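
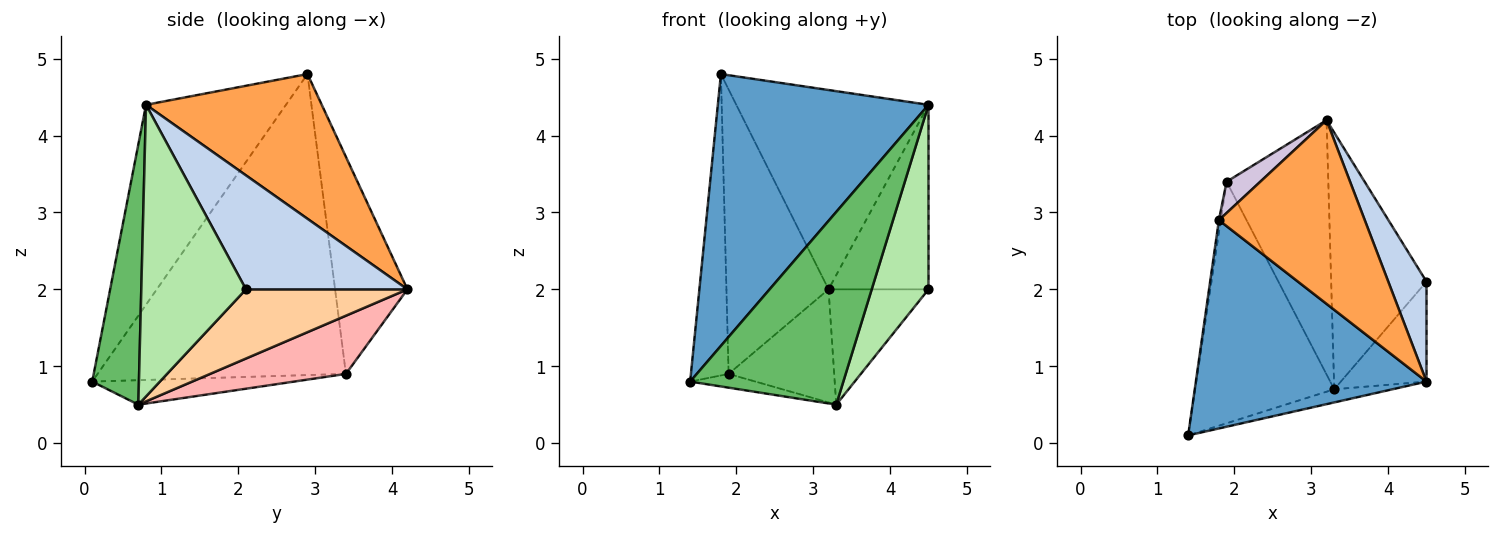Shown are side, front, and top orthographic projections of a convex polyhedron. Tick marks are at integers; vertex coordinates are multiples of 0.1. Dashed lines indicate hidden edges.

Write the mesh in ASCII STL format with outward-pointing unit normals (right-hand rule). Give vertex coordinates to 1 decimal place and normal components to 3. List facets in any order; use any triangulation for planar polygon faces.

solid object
 facet normal -0.466 -0.702 0.538
  outer loop
   vertex 4.5 0.8 4.4
   vertex 1.8 2.9 4.8
   vertex 1.4 0.1 0.8
  endloop
 endfacet
 facet normal 0.818 0.506 0.274
  outer loop
   vertex 4.5 0.8 4.4
   vertex 4.5 2.1 2.0
   vertex 3.2 4.2 2.0
  endloop
 endfacet
 facet normal 0.558 0.610 0.562
  outer loop
   vertex 4.5 0.8 4.4
   vertex 3.2 4.2 2.0
   vertex 1.8 2.9 4.8
  endloop
 endfacet
 facet normal 0.552 0.342 -0.761
  outer loop
   vertex 3.3 0.7 0.5
   vertex 3.2 4.2 2.0
   vertex 4.5 2.1 2.0
  endloop
 endfacet
 facet normal 0.291 -0.954 -0.065
  outer loop
   vertex 3.3 0.7 0.5
   vertex 4.5 0.8 4.4
   vertex 1.4 0.1 0.8
  endloop
 endfacet
 facet normal 0.851 -0.462 -0.250
  outer loop
   vertex 3.3 0.7 0.5
   vertex 4.5 2.1 2.0
   vertex 4.5 0.8 4.4
  endloop
 endfacet
 facet normal -0.173 0.056 -0.983
  outer loop
   vertex 1.9 3.4 0.9
   vertex 3.3 0.7 0.5
   vertex 1.4 0.1 0.8
  endloop
 endfacet
 facet normal 0.463 0.360 -0.810
  outer loop
   vertex 1.9 3.4 0.9
   vertex 3.2 4.2 2.0
   vertex 3.3 0.7 0.5
  endloop
 endfacet
 facet normal -0.989 0.150 -0.006
  outer loop
   vertex 1.9 3.4 0.9
   vertex 1.4 0.1 0.8
   vertex 1.8 2.9 4.8
  endloop
 endfacet
 facet normal -0.576 0.813 0.089
  outer loop
   vertex 1.9 3.4 0.9
   vertex 1.8 2.9 4.8
   vertex 3.2 4.2 2.0
  endloop
 endfacet
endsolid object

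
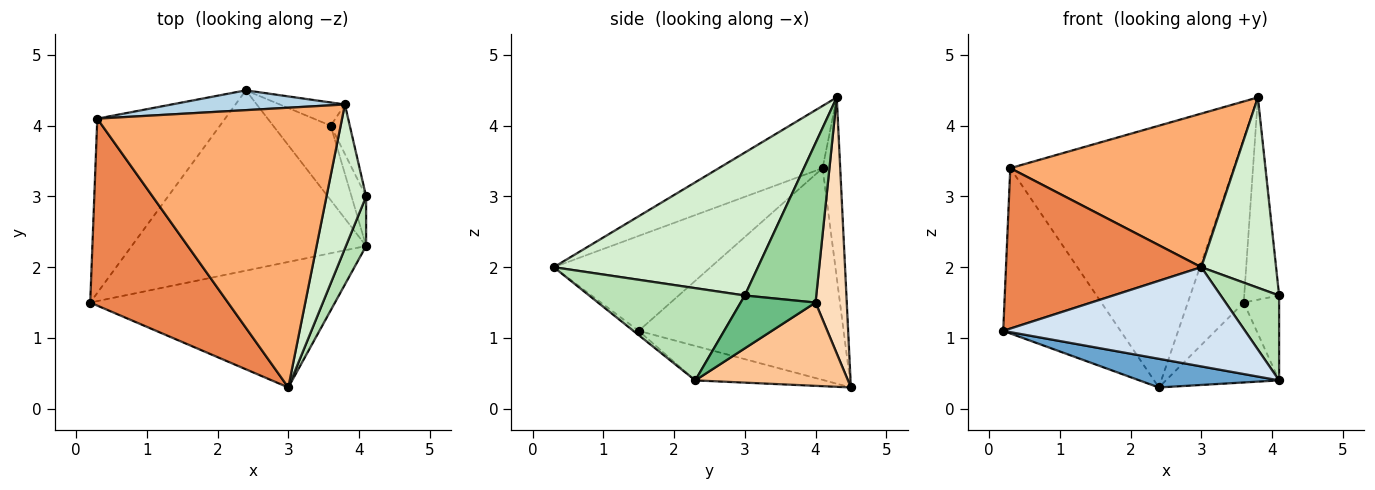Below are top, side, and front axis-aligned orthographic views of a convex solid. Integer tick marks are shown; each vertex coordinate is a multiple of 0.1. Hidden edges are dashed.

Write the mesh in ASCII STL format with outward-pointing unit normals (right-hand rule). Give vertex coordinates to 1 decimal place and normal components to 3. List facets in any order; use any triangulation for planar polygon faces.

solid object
 facet normal -0.144 -0.155 -0.977
  outer loop
   vertex 2.4 4.5 0.3
   vertex 4.1 2.3 0.4
   vertex 0.2 1.5 1.1
  endloop
 endfacet
 facet normal -0.769 0.440 -0.464
  outer loop
   vertex 0.3 4.1 3.4
   vertex 2.4 4.5 0.3
   vertex 0.2 1.5 1.1
  endloop
 endfacet
 facet normal -0.078 0.994 0.075
  outer loop
   vertex 0.3 4.1 3.4
   vertex 3.8 4.3 4.4
   vertex 2.4 4.5 0.3
  endloop
 endfacet
 facet normal -0.014 -0.620 -0.784
  outer loop
   vertex 3.0 0.3 2.0
   vertex 0.2 1.5 1.1
   vertex 4.1 2.3 0.4
  endloop
 endfacet
 facet normal -0.463 -0.577 0.672
  outer loop
   vertex 3.0 0.3 2.0
   vertex 0.3 4.1 3.4
   vertex 0.2 1.5 1.1
  endloop
 endfacet
 facet normal -0.218 -0.470 0.856
  outer loop
   vertex 3.0 0.3 2.0
   vertex 3.8 4.3 4.4
   vertex 0.3 4.1 3.4
  endloop
 endfacet
 facet normal 0.702 0.521 -0.485
  outer loop
   vertex 3.6 4.0 1.5
   vertex 4.1 2.3 0.4
   vertex 2.4 4.5 0.3
  endloop
 endfacet
 facet normal 0.484 0.866 -0.123
  outer loop
   vertex 3.6 4.0 1.5
   vertex 2.4 4.5 0.3
   vertex 3.8 4.3 4.4
  endloop
 endfacet
 facet normal 0.877 0.414 -0.242
  outer loop
   vertex 4.1 3.0 1.6
   vertex 4.1 2.3 0.4
   vertex 3.6 4.0 1.5
  endloop
 endfacet
 facet normal 0.894 0.436 -0.107
  outer loop
   vertex 4.1 3.0 1.6
   vertex 3.6 4.0 1.5
   vertex 3.8 4.3 4.4
  endloop
 endfacet
 facet normal 0.917 -0.344 0.201
  outer loop
   vertex 4.1 3.0 1.6
   vertex 3.0 0.3 2.0
   vertex 4.1 2.3 0.4
  endloop
 endfacet
 facet normal 0.909 -0.333 0.252
  outer loop
   vertex 4.1 3.0 1.6
   vertex 3.8 4.3 4.4
   vertex 3.0 0.3 2.0
  endloop
 endfacet
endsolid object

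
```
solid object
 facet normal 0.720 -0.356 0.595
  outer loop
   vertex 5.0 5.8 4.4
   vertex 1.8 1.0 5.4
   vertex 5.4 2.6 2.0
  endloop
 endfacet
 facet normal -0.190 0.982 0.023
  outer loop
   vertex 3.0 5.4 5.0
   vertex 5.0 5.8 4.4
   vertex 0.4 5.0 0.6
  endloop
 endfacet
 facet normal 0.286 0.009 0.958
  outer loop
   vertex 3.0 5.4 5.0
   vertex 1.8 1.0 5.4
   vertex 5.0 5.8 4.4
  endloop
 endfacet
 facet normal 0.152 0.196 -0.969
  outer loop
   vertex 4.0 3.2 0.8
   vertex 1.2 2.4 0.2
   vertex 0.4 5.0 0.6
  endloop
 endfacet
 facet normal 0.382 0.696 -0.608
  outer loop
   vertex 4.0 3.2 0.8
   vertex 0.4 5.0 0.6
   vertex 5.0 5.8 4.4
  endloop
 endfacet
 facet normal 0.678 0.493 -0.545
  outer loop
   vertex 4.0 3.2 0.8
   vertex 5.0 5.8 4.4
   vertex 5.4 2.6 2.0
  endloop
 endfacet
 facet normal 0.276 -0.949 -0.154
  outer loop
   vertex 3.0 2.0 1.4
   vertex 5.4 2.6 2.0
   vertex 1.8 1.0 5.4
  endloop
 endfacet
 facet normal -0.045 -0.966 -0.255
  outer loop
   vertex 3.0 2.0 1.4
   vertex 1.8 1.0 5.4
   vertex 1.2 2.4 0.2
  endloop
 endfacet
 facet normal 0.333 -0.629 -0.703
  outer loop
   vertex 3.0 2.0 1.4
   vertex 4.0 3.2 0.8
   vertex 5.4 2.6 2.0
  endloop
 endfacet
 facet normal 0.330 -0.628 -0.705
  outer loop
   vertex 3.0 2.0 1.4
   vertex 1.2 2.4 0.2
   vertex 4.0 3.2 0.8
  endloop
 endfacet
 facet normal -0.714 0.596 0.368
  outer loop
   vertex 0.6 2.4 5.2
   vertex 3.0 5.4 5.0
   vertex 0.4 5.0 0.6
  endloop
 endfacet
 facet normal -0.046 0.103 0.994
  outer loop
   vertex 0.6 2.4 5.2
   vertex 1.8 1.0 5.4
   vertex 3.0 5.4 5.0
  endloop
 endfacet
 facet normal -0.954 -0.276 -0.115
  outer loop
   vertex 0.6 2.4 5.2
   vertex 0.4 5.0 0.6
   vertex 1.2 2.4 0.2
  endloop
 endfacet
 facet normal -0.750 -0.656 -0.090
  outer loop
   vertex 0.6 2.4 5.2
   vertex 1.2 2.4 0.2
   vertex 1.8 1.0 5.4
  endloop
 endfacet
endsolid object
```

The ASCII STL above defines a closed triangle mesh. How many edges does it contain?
21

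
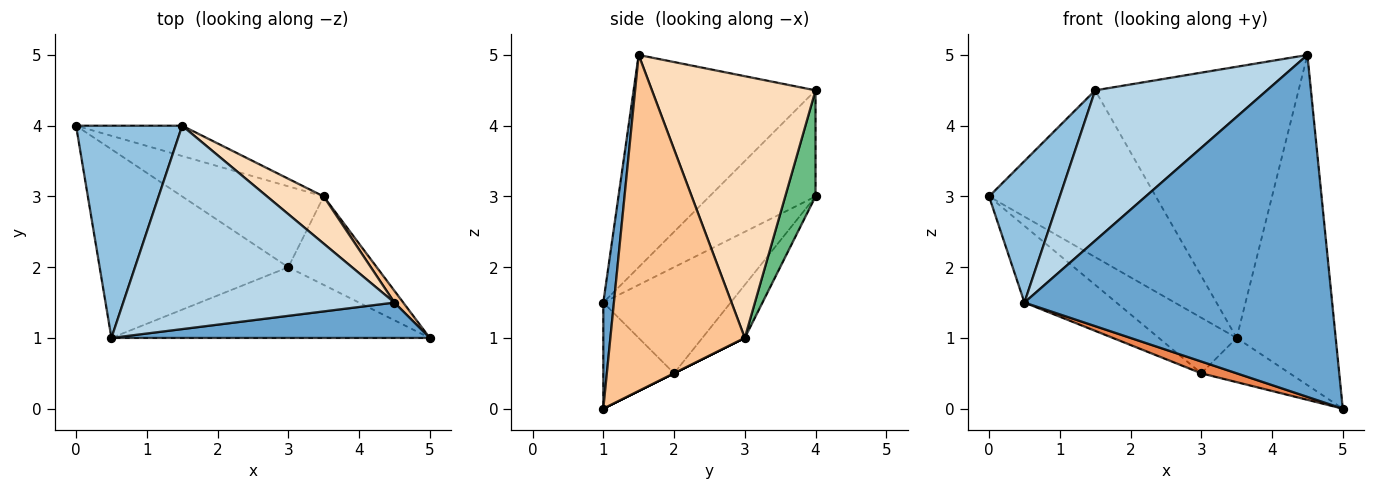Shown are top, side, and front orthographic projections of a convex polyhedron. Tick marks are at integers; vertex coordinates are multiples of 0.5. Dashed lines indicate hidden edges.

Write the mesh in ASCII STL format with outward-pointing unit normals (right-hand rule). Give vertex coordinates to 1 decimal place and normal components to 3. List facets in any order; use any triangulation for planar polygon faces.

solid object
 facet normal 0.034 -0.994 0.103
  outer loop
   vertex 4.5 1.5 5.0
   vertex 0.5 1.0 1.5
   vertex 5.0 1.0 0.0
  endloop
 endfacet
 facet normal -0.640 -0.426 0.640
  outer loop
   vertex 1.5 4.0 4.5
   vertex 0.0 4.0 3.0
   vertex 0.5 1.0 1.5
  endloop
 endfacet
 facet normal -0.533 -0.503 0.681
  outer loop
   vertex 1.5 4.0 4.5
   vertex 0.5 1.0 1.5
   vertex 4.5 1.5 5.0
  endloop
 endfacet
 facet normal -0.462 0.334 -0.822
  outer loop
   vertex 3.0 2.0 0.5
   vertex 0.5 1.0 1.5
   vertex 0.0 4.0 3.0
  endloop
 endfacet
 facet normal -0.312 -0.156 -0.937
  outer loop
   vertex 3.0 2.0 0.5
   vertex 5.0 1.0 0.0
   vertex 0.5 1.0 1.5
  endloop
 endfacet
 facet normal 0.000 0.447 -0.894
  outer loop
   vertex 3.5 3.0 1.0
   vertex 5.0 1.0 0.0
   vertex 3.0 2.0 0.5
  endloop
 endfacet
 facet normal 0.805 0.593 0.021
  outer loop
   vertex 3.5 3.0 1.0
   vertex 4.5 1.5 5.0
   vertex 5.0 1.0 0.0
  endloop
 endfacet
 facet normal 0.621 0.772 0.134
  outer loop
   vertex 3.5 3.0 1.0
   vertex 1.5 4.0 4.5
   vertex 4.5 1.5 5.0
  endloop
 endfacet
 facet normal 0.176 0.968 -0.176
  outer loop
   vertex 3.5 3.0 1.0
   vertex 0.0 4.0 3.0
   vertex 1.5 4.0 4.5
  endloop
 endfacet
 facet normal -0.295 0.541 -0.787
  outer loop
   vertex 3.5 3.0 1.0
   vertex 3.0 2.0 0.5
   vertex 0.0 4.0 3.0
  endloop
 endfacet
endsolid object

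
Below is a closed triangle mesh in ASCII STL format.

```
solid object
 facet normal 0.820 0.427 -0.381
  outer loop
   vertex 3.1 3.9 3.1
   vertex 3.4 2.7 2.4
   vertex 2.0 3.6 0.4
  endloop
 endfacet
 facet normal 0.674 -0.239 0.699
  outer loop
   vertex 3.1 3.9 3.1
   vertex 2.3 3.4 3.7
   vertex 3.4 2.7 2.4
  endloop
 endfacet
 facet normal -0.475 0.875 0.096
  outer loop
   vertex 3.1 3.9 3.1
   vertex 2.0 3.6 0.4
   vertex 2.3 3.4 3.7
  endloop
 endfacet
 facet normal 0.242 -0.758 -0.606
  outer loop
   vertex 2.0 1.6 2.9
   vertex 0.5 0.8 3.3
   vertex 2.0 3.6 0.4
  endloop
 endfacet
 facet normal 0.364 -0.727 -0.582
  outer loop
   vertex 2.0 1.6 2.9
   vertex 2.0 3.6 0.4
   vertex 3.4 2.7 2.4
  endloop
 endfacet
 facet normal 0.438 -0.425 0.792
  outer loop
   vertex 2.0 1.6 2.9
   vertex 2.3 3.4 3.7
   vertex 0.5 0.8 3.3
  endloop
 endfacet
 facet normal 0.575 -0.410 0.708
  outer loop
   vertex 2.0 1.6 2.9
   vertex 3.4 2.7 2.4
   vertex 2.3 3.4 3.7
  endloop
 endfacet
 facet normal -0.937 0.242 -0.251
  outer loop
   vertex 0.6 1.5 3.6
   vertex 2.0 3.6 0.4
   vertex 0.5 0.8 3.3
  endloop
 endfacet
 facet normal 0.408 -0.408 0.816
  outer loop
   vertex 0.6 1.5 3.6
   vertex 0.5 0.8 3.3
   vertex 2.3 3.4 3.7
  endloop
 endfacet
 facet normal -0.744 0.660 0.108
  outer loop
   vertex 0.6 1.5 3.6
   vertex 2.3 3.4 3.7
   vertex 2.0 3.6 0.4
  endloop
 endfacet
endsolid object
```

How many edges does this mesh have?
15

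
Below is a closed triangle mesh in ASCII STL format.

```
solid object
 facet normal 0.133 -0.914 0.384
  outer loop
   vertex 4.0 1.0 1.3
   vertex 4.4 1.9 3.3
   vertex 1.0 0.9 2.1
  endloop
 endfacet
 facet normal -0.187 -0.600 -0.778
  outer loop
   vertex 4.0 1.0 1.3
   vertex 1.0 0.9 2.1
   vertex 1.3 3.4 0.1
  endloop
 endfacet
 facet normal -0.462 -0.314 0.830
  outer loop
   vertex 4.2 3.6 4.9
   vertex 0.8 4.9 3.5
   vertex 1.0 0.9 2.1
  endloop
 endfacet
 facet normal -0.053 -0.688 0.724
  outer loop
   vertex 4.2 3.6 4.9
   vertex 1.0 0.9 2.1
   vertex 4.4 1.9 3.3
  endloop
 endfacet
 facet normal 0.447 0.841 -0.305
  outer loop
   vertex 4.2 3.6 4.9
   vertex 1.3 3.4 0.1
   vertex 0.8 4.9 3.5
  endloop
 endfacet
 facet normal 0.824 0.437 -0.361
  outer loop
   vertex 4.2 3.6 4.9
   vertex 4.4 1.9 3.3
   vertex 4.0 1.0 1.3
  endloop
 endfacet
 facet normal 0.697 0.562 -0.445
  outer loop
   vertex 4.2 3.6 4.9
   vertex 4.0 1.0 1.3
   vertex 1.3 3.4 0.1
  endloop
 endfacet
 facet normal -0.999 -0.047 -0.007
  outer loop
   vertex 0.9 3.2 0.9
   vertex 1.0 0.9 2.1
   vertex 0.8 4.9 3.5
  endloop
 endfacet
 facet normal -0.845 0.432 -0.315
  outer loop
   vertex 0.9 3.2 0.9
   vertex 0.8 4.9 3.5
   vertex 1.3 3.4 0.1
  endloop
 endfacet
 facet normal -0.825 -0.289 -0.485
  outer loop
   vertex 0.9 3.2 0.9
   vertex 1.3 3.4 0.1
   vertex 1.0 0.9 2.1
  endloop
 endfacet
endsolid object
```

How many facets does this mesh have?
10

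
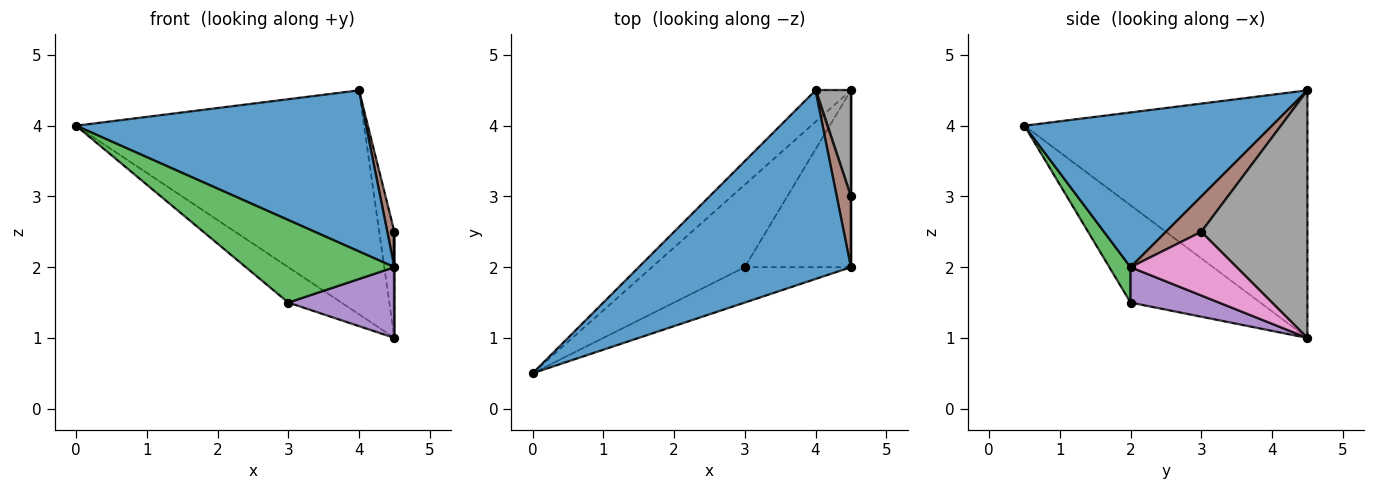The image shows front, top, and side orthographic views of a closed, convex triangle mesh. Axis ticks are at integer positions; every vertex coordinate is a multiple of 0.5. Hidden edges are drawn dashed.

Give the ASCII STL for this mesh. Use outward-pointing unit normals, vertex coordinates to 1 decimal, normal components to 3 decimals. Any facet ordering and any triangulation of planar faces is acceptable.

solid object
 facet normal 0.485 -0.568 0.665
  outer loop
   vertex 4.0 4.5 4.5
   vertex 0.0 0.5 4.0
   vertex 4.5 2.0 2.0
  endloop
 endfacet
 facet normal -0.697 0.710 -0.100
  outer loop
   vertex 4.5 4.5 1.0
   vertex 0.0 0.5 4.0
   vertex 4.0 4.5 4.5
  endloop
 endfacet
 facet normal 0.130 -0.911 -0.391
  outer loop
   vertex 3.0 2.0 1.5
   vertex 4.5 2.0 2.0
   vertex 0.0 0.5 4.0
  endloop
 endfacet
 facet normal -0.694 0.284 -0.662
  outer loop
   vertex 3.0 2.0 1.5
   vertex 0.0 0.5 4.0
   vertex 4.5 4.5 1.0
  endloop
 endfacet
 facet normal 0.296 -0.355 -0.887
  outer loop
   vertex 3.0 2.0 1.5
   vertex 4.5 4.5 1.0
   vertex 4.5 2.0 2.0
  endloop
 endfacet
 facet normal 0.913 -0.183 0.365
  outer loop
   vertex 4.5 3.0 2.5
   vertex 4.0 4.5 4.5
   vertex 4.5 2.0 2.0
  endloop
 endfacet
 facet normal 1.000 0.000 0.000
  outer loop
   vertex 4.5 3.0 2.5
   vertex 4.5 2.0 2.0
   vertex 4.5 4.5 1.0
  endloop
 endfacet
 facet normal 0.980 0.140 0.140
  outer loop
   vertex 4.5 3.0 2.5
   vertex 4.5 4.5 1.0
   vertex 4.0 4.5 4.5
  endloop
 endfacet
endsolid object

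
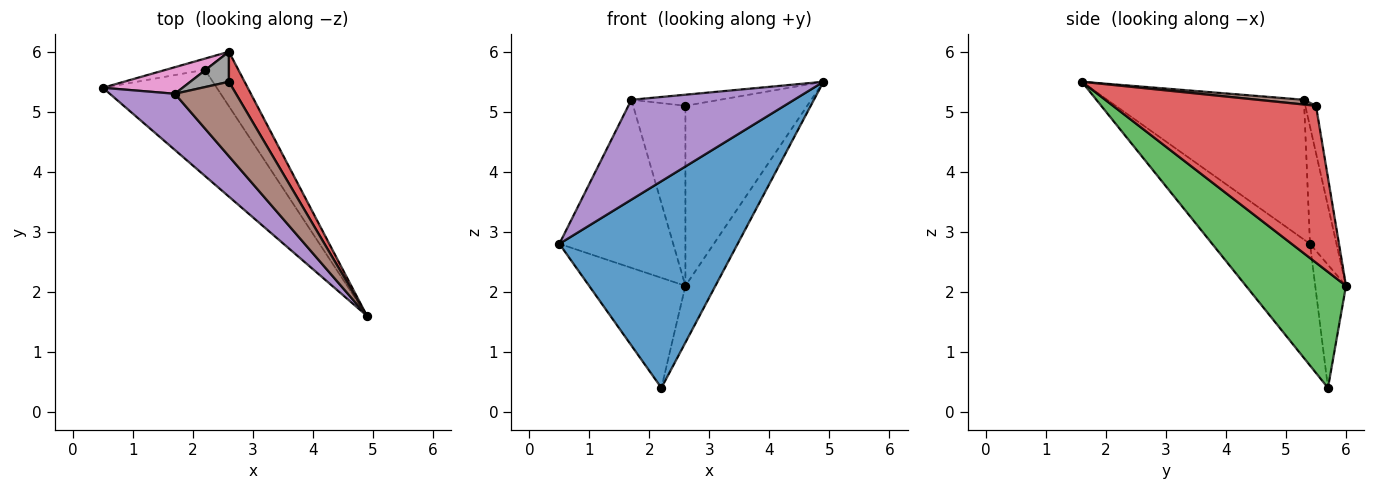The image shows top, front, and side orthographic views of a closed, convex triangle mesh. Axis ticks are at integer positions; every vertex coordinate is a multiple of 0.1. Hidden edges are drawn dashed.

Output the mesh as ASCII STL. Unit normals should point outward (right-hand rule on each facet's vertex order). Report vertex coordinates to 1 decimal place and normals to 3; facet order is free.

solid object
 facet normal -0.439 -0.799 -0.411
  outer loop
   vertex 2.2 5.7 0.4
   vertex 4.9 1.6 5.5
   vertex 0.5 5.4 2.8
  endloop
 endfacet
 facet normal -0.303 0.948 -0.096
  outer loop
   vertex 2.2 5.7 0.4
   vertex 0.5 5.4 2.8
   vertex 2.6 6.0 2.1
  endloop
 endfacet
 facet normal 0.923 0.277 -0.266
  outer loop
   vertex 2.2 5.7 0.4
   vertex 2.6 6.0 2.1
   vertex 4.9 1.6 5.5
  endloop
 endfacet
 facet normal 0.854 0.513 0.085
  outer loop
   vertex 2.6 5.5 5.1
   vertex 4.9 1.6 5.5
   vertex 2.6 6.0 2.1
  endloop
 endfacet
 facet normal -0.725 -0.600 0.338
  outer loop
   vertex 1.7 5.3 5.2
   vertex 0.5 5.4 2.8
   vertex 4.9 1.6 5.5
  endloop
 endfacet
 facet normal 0.077 0.147 0.986
  outer loop
   vertex 1.7 5.3 5.2
   vertex 4.9 1.6 5.5
   vertex 2.6 5.5 5.1
  endloop
 endfacet
 facet normal -0.224 0.963 0.152
  outer loop
   vertex 1.7 5.3 5.2
   vertex 2.6 6.0 2.1
   vertex 0.5 5.4 2.8
  endloop
 endfacet
 facet normal -0.197 0.967 0.161
  outer loop
   vertex 1.7 5.3 5.2
   vertex 2.6 5.5 5.1
   vertex 2.6 6.0 2.1
  endloop
 endfacet
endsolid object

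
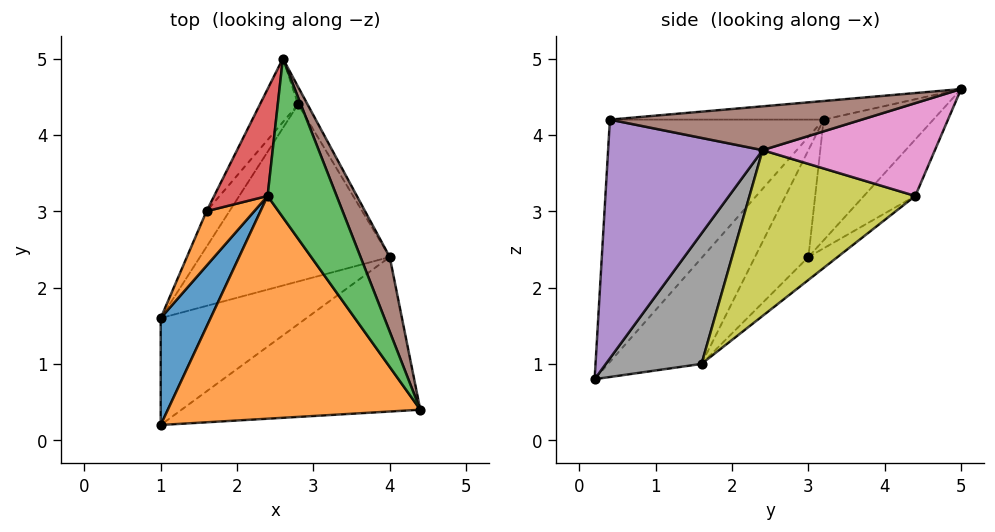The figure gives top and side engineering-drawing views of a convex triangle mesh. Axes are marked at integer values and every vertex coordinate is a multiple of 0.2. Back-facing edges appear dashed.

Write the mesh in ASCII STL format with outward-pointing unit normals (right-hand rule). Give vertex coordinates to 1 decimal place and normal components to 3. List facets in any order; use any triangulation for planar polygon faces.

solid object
 facet normal -0.577 0.718 -0.390
  outer loop
   vertex 1.6 3.0 2.4
   vertex 2.6 5.0 4.6
   vertex 2.8 4.4 3.2
  endloop
 endfacet
 facet normal -0.621 -0.443 0.647
  outer loop
   vertex 2.4 3.2 4.2
   vertex 1.0 0.2 0.8
   vertex 4.4 0.4 4.2
  endloop
 endfacet
 facet normal -0.256 -0.183 0.949
  outer loop
   vertex 2.4 3.2 4.2
   vertex 4.4 0.4 4.2
   vertex 2.6 5.0 4.6
  endloop
 endfacet
 facet normal -0.914 0.012 0.405
  outer loop
   vertex 2.4 3.2 4.2
   vertex 2.6 5.0 4.6
   vertex 1.6 3.0 2.4
  endloop
 endfacet
 facet normal 0.707 0.000 -0.707
  outer loop
   vertex 4.0 2.4 3.8
   vertex 4.4 0.4 4.2
   vertex 1.0 0.2 0.8
  endloop
 endfacet
 facet normal 0.802 0.267 0.535
  outer loop
   vertex 4.0 2.4 3.8
   vertex 2.6 5.0 4.6
   vertex 4.4 0.4 4.2
  endloop
 endfacet
 facet normal 0.866 0.493 -0.088
  outer loop
   vertex 4.0 2.4 3.8
   vertex 2.8 4.4 3.2
   vertex 2.6 5.0 4.6
  endloop
 endfacet
 facet normal 0.663 0.106 -0.741
  outer loop
   vertex 1.0 1.6 1.0
   vertex 4.0 2.4 3.8
   vertex 1.0 0.2 0.8
  endloop
 endfacet
 facet normal 0.649 0.166 -0.743
  outer loop
   vertex 1.0 1.6 1.0
   vertex 2.8 4.4 3.2
   vertex 4.0 2.4 3.8
  endloop
 endfacet
 facet normal -0.497 0.711 -0.497
  outer loop
   vertex 1.0 1.6 1.0
   vertex 1.6 3.0 2.4
   vertex 2.8 4.4 3.2
  endloop
 endfacet
 facet normal -0.903 -0.061 0.425
  outer loop
   vertex 1.0 1.6 1.0
   vertex 1.0 0.2 0.8
   vertex 2.4 3.2 4.2
  endloop
 endfacet
 facet normal -0.913 -0.016 0.408
  outer loop
   vertex 1.0 1.6 1.0
   vertex 2.4 3.2 4.2
   vertex 1.6 3.0 2.4
  endloop
 endfacet
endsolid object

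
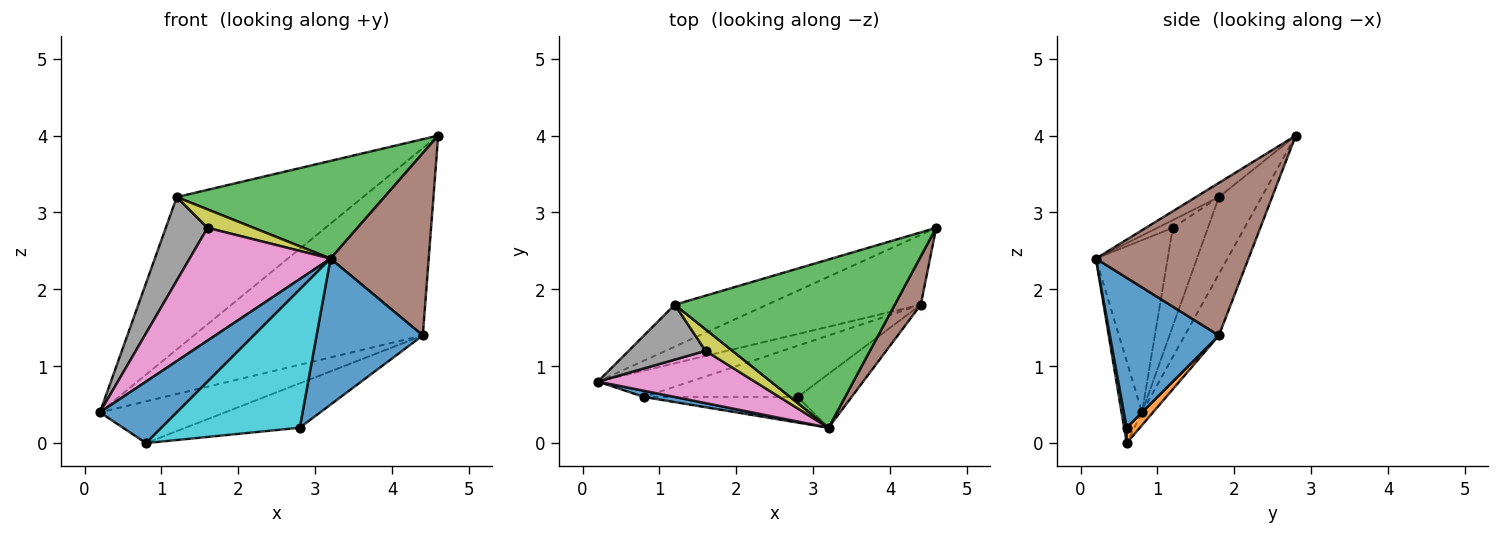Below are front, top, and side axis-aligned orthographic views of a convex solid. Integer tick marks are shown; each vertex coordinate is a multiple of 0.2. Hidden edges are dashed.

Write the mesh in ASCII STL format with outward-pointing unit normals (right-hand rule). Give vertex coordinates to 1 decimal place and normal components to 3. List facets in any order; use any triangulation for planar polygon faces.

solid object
 facet normal -0.256 -0.962 0.096
  outer loop
   vertex 0.8 0.6 0.0
   vertex 3.2 0.2 2.4
   vertex 0.2 0.8 0.4
  endloop
 endfacet
 facet normal -0.216 0.941 -0.259
  outer loop
   vertex 1.2 1.8 3.2
   vertex 4.6 2.8 4.0
   vertex 0.2 0.8 0.4
  endloop
 endfacet
 facet normal -0.056 -0.501 0.863
  outer loop
   vertex 1.2 1.8 3.2
   vertex 3.2 0.2 2.4
   vertex 4.6 2.8 4.0
  endloop
 endfacet
 facet normal -0.138 0.928 -0.346
  outer loop
   vertex 4.4 1.8 1.4
   vertex 0.2 0.8 0.4
   vertex 4.6 2.8 4.0
  endloop
 endfacet
 facet normal -0.074 0.843 -0.533
  outer loop
   vertex 4.4 1.8 1.4
   vertex 0.8 0.6 0.0
   vertex 0.2 0.8 0.4
  endloop
 endfacet
 facet normal 0.832 -0.536 0.142
  outer loop
   vertex 4.4 1.8 1.4
   vertex 4.6 2.8 4.0
   vertex 3.2 0.2 2.4
  endloop
 endfacet
 facet normal -0.419 -0.824 0.382
  outer loop
   vertex 1.6 1.2 2.8
   vertex 0.2 0.8 0.4
   vertex 3.2 0.2 2.4
  endloop
 endfacet
 facet normal -0.575 -0.683 0.450
  outer loop
   vertex 1.6 1.2 2.8
   vertex 1.2 1.8 3.2
   vertex 0.2 0.8 0.4
  endloop
 endfacet
 facet normal -0.212 -0.636 0.742
  outer loop
   vertex 1.6 1.2 2.8
   vertex 3.2 0.2 2.4
   vertex 1.2 1.8 3.2
  endloop
 endfacet
 facet normal 0.018 -0.983 -0.182
  outer loop
   vertex 2.8 0.6 0.2
   vertex 3.2 0.2 2.4
   vertex 0.8 0.6 0.0
  endloop
 endfacet
 facet normal 0.694 -0.676 -0.249
  outer loop
   vertex 2.8 0.6 0.2
   vertex 4.4 1.8 1.4
   vertex 3.2 0.2 2.4
  endloop
 endfacet
 facet normal 0.075 0.653 -0.754
  outer loop
   vertex 2.8 0.6 0.2
   vertex 0.8 0.6 0.0
   vertex 4.4 1.8 1.4
  endloop
 endfacet
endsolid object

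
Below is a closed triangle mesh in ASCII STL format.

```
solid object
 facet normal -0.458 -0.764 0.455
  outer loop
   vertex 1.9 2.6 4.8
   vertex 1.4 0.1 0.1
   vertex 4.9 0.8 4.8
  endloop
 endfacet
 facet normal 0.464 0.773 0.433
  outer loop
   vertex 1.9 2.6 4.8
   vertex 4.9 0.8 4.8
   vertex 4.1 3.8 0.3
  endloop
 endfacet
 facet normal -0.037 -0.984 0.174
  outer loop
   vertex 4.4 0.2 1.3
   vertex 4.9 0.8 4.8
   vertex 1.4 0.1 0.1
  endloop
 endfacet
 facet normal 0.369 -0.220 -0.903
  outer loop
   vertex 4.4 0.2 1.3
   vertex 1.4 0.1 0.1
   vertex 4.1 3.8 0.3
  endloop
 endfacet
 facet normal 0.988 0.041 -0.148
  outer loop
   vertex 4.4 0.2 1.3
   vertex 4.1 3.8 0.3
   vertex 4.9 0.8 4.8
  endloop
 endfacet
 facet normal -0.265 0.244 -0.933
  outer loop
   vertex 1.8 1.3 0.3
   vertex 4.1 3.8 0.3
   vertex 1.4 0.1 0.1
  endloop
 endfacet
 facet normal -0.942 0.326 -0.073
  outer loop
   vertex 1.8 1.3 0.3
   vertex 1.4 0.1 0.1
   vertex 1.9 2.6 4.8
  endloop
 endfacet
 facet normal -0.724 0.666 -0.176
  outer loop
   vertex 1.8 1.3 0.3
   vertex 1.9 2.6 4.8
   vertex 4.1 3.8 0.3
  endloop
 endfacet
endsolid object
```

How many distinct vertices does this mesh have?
6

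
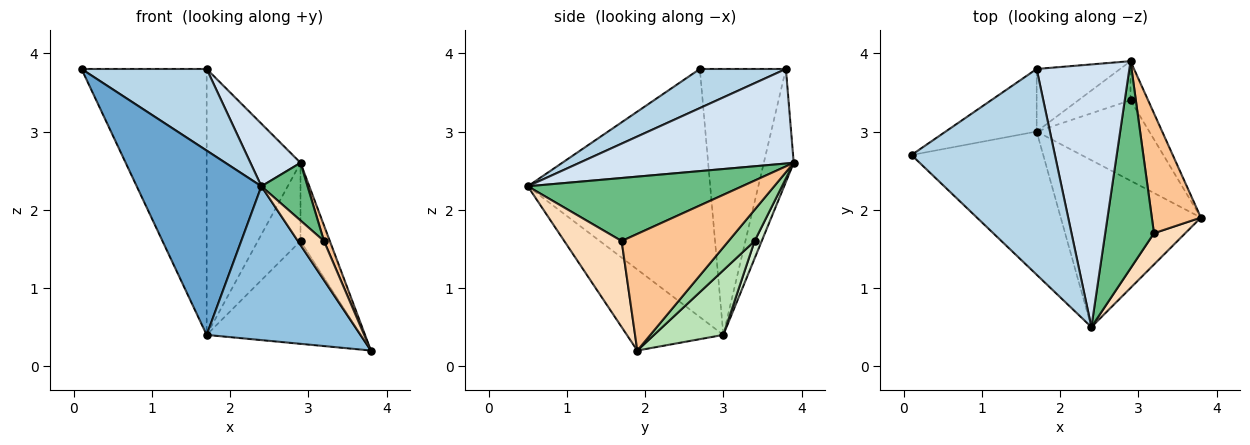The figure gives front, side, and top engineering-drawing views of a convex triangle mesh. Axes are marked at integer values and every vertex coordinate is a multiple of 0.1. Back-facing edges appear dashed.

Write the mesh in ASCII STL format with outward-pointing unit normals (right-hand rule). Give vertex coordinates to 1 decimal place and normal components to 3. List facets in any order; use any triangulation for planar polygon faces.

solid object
 facet normal -0.756 -0.517 -0.401
  outer loop
   vertex 1.7 3.0 0.4
   vertex 2.4 0.5 2.3
   vertex 0.1 2.7 3.8
  endloop
 endfacet
 facet normal -0.391 -0.624 -0.677
  outer loop
   vertex 1.7 3.0 0.4
   vertex 3.8 1.9 0.2
   vertex 2.4 0.5 2.3
  endloop
 endfacet
 facet normal 0.246 -0.357 0.901
  outer loop
   vertex 1.7 3.8 3.8
   vertex 0.1 2.7 3.8
   vertex 2.4 0.5 2.3
  endloop
 endfacet
 facet normal 0.704 -0.165 0.691
  outer loop
   vertex 1.7 3.8 3.8
   vertex 2.4 0.5 2.3
   vertex 2.9 3.9 2.6
  endloop
 endfacet
 facet normal -0.556 0.809 -0.190
  outer loop
   vertex 1.7 3.8 3.8
   vertex 1.7 3.0 0.4
   vertex 0.1 2.7 3.8
  endloop
 endfacet
 facet normal -0.296 0.930 -0.219
  outer loop
   vertex 1.7 3.8 3.8
   vertex 2.9 3.9 2.6
   vertex 1.7 3.0 0.4
  endloop
 endfacet
 facet normal 0.921 -0.051 0.387
  outer loop
   vertex 3.2 1.7 1.6
   vertex 3.8 1.9 0.2
   vertex 2.9 3.9 2.6
  endloop
 endfacet
 facet normal 0.864 -0.393 0.314
  outer loop
   vertex 3.2 1.7 1.6
   vertex 2.4 0.5 2.3
   vertex 3.8 1.9 0.2
  endloop
 endfacet
 facet normal 0.780 -0.168 0.603
  outer loop
   vertex 3.2 1.7 1.6
   vertex 2.9 3.9 2.6
   vertex 2.4 0.5 2.3
  endloop
 endfacet
 facet normal 0.622 0.700 -0.350
  outer loop
   vertex 2.9 3.4 1.6
   vertex 2.9 3.9 2.6
   vertex 3.8 1.9 0.2
  endloop
 endfacet
 facet normal 0.334 0.742 -0.581
  outer loop
   vertex 2.9 3.4 1.6
   vertex 3.8 1.9 0.2
   vertex 1.7 3.0 0.4
  endloop
 endfacet
 facet normal 0.147 0.885 -0.442
  outer loop
   vertex 2.9 3.4 1.6
   vertex 1.7 3.0 0.4
   vertex 2.9 3.9 2.6
  endloop
 endfacet
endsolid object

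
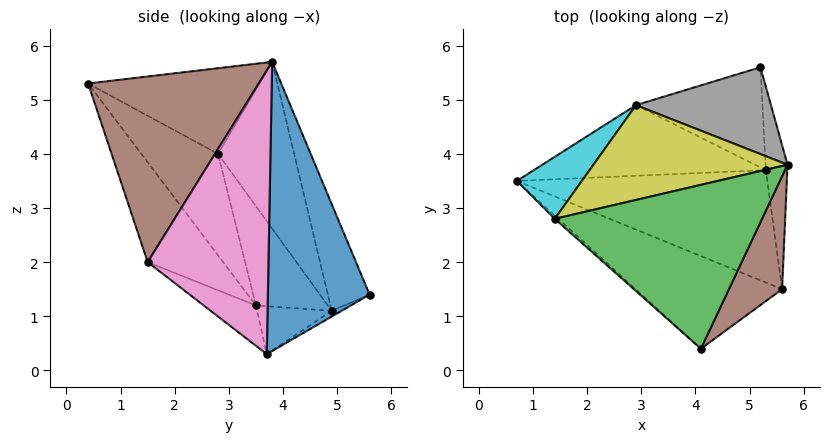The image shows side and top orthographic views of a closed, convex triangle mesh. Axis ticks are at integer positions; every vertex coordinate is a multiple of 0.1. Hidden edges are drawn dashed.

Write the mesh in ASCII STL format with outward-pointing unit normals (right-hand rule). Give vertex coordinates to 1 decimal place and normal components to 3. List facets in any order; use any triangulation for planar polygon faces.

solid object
 facet normal 0.993 0.096 -0.075
  outer loop
   vertex 5.2 5.6 1.4
   vertex 5.7 3.8 5.7
   vertex 5.3 3.7 0.3
  endloop
 endfacet
 facet normal -0.658 -0.753 -0.024
  outer loop
   vertex 1.4 2.8 4.0
   vertex 0.7 3.5 1.2
   vertex 4.1 0.4 5.3
  endloop
 endfacet
 facet normal -0.381 0.071 0.922
  outer loop
   vertex 1.4 2.8 4.0
   vertex 4.1 0.4 5.3
   vertex 5.7 3.8 5.7
  endloop
 endfacet
 facet normal -0.284 -0.863 -0.417
  outer loop
   vertex 5.6 1.5 2.0
   vertex 4.1 0.4 5.3
   vertex 0.7 3.5 1.2
  endloop
 endfacet
 facet normal -0.125 -0.617 -0.777
  outer loop
   vertex 5.6 1.5 2.0
   vertex 0.7 3.5 1.2
   vertex 5.3 3.7 0.3
  endloop
 endfacet
 facet normal 0.865 -0.436 0.248
  outer loop
   vertex 5.6 1.5 2.0
   vertex 5.7 3.8 5.7
   vertex 4.1 0.4 5.3
  endloop
 endfacet
 facet normal 0.994 0.078 -0.075
  outer loop
   vertex 5.6 1.5 2.0
   vertex 5.3 3.7 0.3
   vertex 5.7 3.8 5.7
  endloop
 endfacet
 facet normal -0.314 0.862 0.397
  outer loop
   vertex 2.9 4.9 1.1
   vertex 5.7 3.8 5.7
   vertex 5.2 5.6 1.4
  endloop
 endfacet
 facet normal -0.359 0.834 0.418
  outer loop
   vertex 2.9 4.9 1.1
   vertex 1.4 2.8 4.0
   vertex 5.7 3.8 5.7
  endloop
 endfacet
 facet normal -0.497 0.804 0.325
  outer loop
   vertex 2.9 4.9 1.1
   vertex 0.7 3.5 1.2
   vertex 1.4 2.8 4.0
  endloop
 endfacet
 facet normal -0.196 0.241 -0.950
  outer loop
   vertex 2.9 4.9 1.1
   vertex 5.3 3.7 0.3
   vertex 0.7 3.5 1.2
  endloop
 endfacet
 facet normal -0.039 0.499 -0.866
  outer loop
   vertex 2.9 4.9 1.1
   vertex 5.2 5.6 1.4
   vertex 5.3 3.7 0.3
  endloop
 endfacet
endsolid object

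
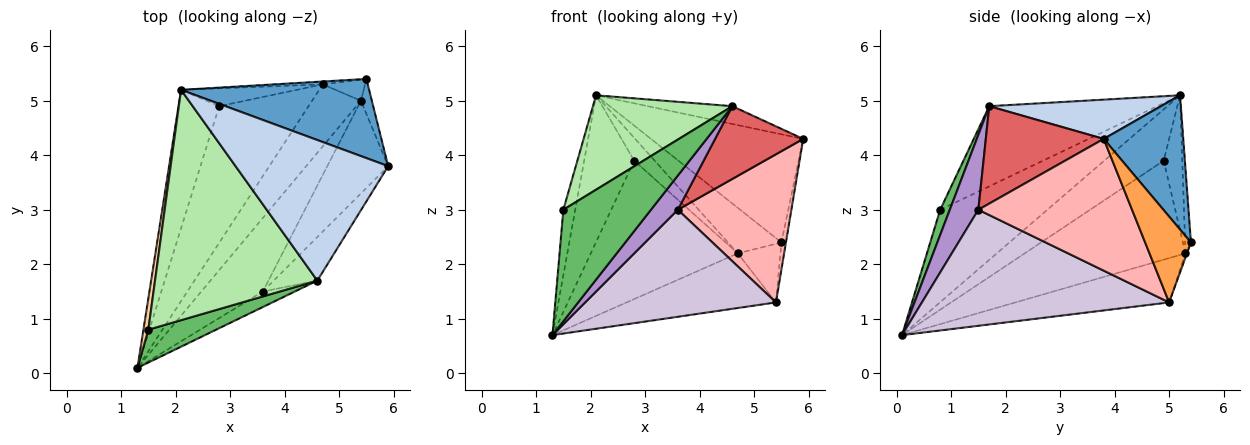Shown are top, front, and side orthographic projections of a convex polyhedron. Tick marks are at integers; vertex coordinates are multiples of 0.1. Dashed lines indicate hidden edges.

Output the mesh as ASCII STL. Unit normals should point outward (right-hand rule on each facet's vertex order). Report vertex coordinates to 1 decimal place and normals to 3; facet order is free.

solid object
 facet normal 0.389 0.743 0.544
  outer loop
   vertex 5.5 5.4 2.4
   vertex 2.1 5.2 5.1
   vertex 5.9 3.8 4.3
  endloop
 endfacet
 facet normal 0.247 0.122 0.961
  outer loop
   vertex 4.6 1.7 4.9
   vertex 5.9 3.8 4.3
   vertex 2.1 5.2 5.1
  endloop
 endfacet
 facet normal 0.987 0.098 -0.125
  outer loop
   vertex 5.4 5.0 1.3
   vertex 5.5 5.4 2.4
   vertex 5.9 3.8 4.3
  endloop
 endfacet
 facet normal -0.993 0.110 0.053
  outer loop
   vertex 1.5 0.8 3.0
   vertex 2.1 5.2 5.1
   vertex 1.3 0.1 0.7
  endloop
 endfacet
 facet normal 0.105 -0.954 0.281
  outer loop
   vertex 1.5 0.8 3.0
   vertex 1.3 0.1 0.7
   vertex 4.6 1.7 4.9
  endloop
 endfacet
 facet normal -0.416 -0.345 0.842
  outer loop
   vertex 1.5 0.8 3.0
   vertex 4.6 1.7 4.9
   vertex 2.1 5.2 5.1
  endloop
 endfacet
 facet normal 0.754 -0.563 -0.338
  outer loop
   vertex 3.6 1.5 3.0
   vertex 5.9 3.8 4.3
   vertex 4.6 1.7 4.9
  endloop
 endfacet
 facet normal 0.754 -0.557 -0.348
  outer loop
   vertex 3.6 1.5 3.0
   vertex 5.4 5.0 1.3
   vertex 5.9 3.8 4.3
  endloop
 endfacet
 facet normal 0.695 -0.654 -0.297
  outer loop
   vertex 3.6 1.5 3.0
   vertex 4.6 1.7 4.9
   vertex 1.3 0.1 0.7
  endloop
 endfacet
 facet normal 0.730 -0.563 -0.387
  outer loop
   vertex 3.6 1.5 3.0
   vertex 1.3 0.1 0.7
   vertex 5.4 5.0 1.3
  endloop
 endfacet
 facet normal -0.654 0.550 -0.519
  outer loop
   vertex 2.8 4.9 3.9
   vertex 1.3 0.1 0.7
   vertex 2.1 5.2 5.1
  endloop
 endfacet
 facet normal -0.108 0.992 -0.063
  outer loop
   vertex 4.7 5.3 2.2
   vertex 2.1 5.2 5.1
   vertex 5.5 5.4 2.4
  endloop
 endfacet
 facet normal -0.033 0.940 -0.339
  outer loop
   vertex 4.7 5.3 2.2
   vertex 5.5 5.4 2.4
   vertex 5.4 5.0 1.3
  endloop
 endfacet
 facet normal -0.582 0.641 -0.500
  outer loop
   vertex 4.7 5.3 2.2
   vertex 2.8 4.9 3.9
   vertex 2.1 5.2 5.1
  endloop
 endfacet
 facet normal -0.563 0.547 -0.620
  outer loop
   vertex 4.7 5.3 2.2
   vertex 5.4 5.0 1.3
   vertex 1.3 0.1 0.7
  endloop
 endfacet
 facet normal -0.614 0.562 -0.554
  outer loop
   vertex 4.7 5.3 2.2
   vertex 1.3 0.1 0.7
   vertex 2.8 4.9 3.9
  endloop
 endfacet
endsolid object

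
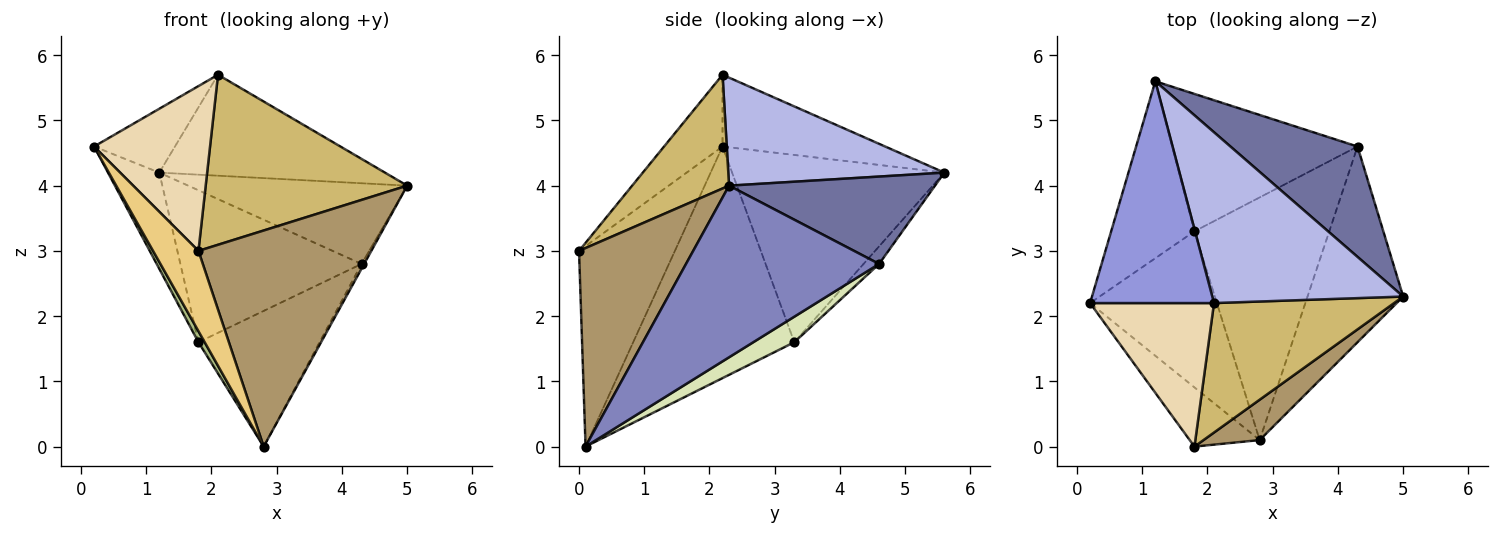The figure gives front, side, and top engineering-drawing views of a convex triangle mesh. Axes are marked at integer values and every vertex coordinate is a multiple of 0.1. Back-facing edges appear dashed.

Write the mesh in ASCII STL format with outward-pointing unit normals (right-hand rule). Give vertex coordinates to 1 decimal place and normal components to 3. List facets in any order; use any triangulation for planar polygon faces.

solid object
 facet normal 0.485 0.516 0.706
  outer loop
   vertex 4.3 4.6 2.8
   vertex 1.2 5.6 4.2
   vertex 5.0 2.3 4.0
  endloop
 endfacet
 facet normal 0.873 0.012 -0.487
  outer loop
   vertex 4.3 4.6 2.8
   vertex 5.0 2.3 4.0
   vertex 2.8 0.1 0.0
  endloop
 endfacet
 facet normal -0.486 0.242 0.840
  outer loop
   vertex 2.1 2.2 5.7
   vertex 1.2 5.6 4.2
   vertex 0.2 2.2 4.6
  endloop
 endfacet
 facet normal 0.438 0.457 0.774
  outer loop
   vertex 2.1 2.2 5.7
   vertex 5.0 2.3 4.0
   vertex 1.2 5.6 4.2
  endloop
 endfacet
 facet normal -0.892 0.216 -0.397
  outer loop
   vertex 1.8 3.3 1.6
   vertex 0.2 2.2 4.6
   vertex 1.2 5.6 4.2
  endloop
 endfacet
 facet normal -0.877 -0.034 -0.480
  outer loop
   vertex 1.8 3.3 1.6
   vertex 2.8 0.1 0.0
   vertex 0.2 2.2 4.6
  endloop
 endfacet
 facet normal -0.064 0.740 -0.669
  outer loop
   vertex 1.8 3.3 1.6
   vertex 1.2 5.6 4.2
   vertex 4.3 4.6 2.8
  endloop
 endfacet
 facet normal 0.163 0.482 -0.861
  outer loop
   vertex 1.8 3.3 1.6
   vertex 4.3 4.6 2.8
   vertex 2.8 0.1 0.0
  endloop
 endfacet
 facet normal 0.544 -0.825 0.154
  outer loop
   vertex 1.8 0.0 3.0
   vertex 2.8 0.1 0.0
   vertex 5.0 2.3 4.0
  endloop
 endfacet
 facet normal 0.357 -0.743 0.566
  outer loop
   vertex 1.8 0.0 3.0
   vertex 5.0 2.3 4.0
   vertex 2.1 2.2 5.7
  endloop
 endfacet
 facet normal -0.862 -0.408 -0.301
  outer loop
   vertex 1.8 0.0 3.0
   vertex 0.2 2.2 4.6
   vertex 2.8 0.1 0.0
  endloop
 endfacet
 facet normal -0.355 -0.705 0.614
  outer loop
   vertex 1.8 0.0 3.0
   vertex 2.1 2.2 5.7
   vertex 0.2 2.2 4.6
  endloop
 endfacet
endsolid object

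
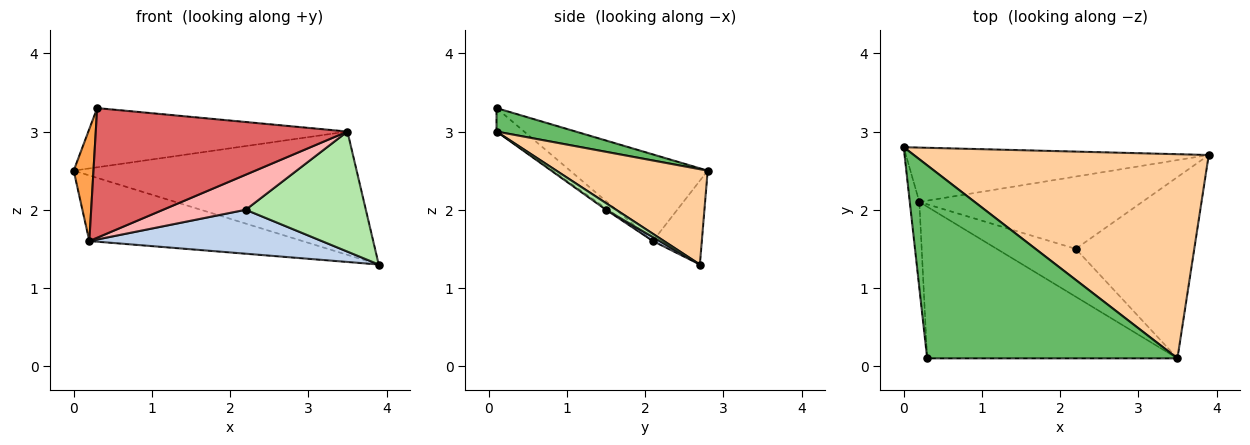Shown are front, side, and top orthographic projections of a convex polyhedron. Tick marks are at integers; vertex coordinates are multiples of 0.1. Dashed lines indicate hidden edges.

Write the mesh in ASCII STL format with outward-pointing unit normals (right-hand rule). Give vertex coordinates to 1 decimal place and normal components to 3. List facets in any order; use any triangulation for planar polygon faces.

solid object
 facet normal -0.174 0.758 -0.628
  outer loop
   vertex 0.2 2.1 1.6
   vertex 0.0 2.8 2.5
   vertex 3.9 2.7 1.3
  endloop
 endfacet
 facet normal 0.015 -0.520 -0.854
  outer loop
   vertex 0.2 2.1 1.6
   vertex 3.9 2.7 1.3
   vertex 2.2 1.5 2.0
  endloop
 endfacet
 facet normal -0.984 -0.142 -0.109
  outer loop
   vertex 0.2 2.1 1.6
   vertex 0.3 0.1 3.3
   vertex 0.0 2.8 2.5
  endloop
 endfacet
 facet normal 0.267 0.498 0.825
  outer loop
   vertex 3.5 0.1 3.0
   vertex 3.9 2.7 1.3
   vertex 0.0 2.8 2.5
  endloop
 endfacet
 facet normal 0.089 0.292 0.952
  outer loop
   vertex 3.5 0.1 3.0
   vertex 0.0 2.8 2.5
   vertex 0.3 0.1 3.3
  endloop
 endfacet
 facet normal 0.046 -0.552 -0.833
  outer loop
   vertex 3.5 0.1 3.0
   vertex 2.2 1.5 2.0
   vertex 3.9 2.7 1.3
  endloop
 endfacet
 facet normal -0.071 -0.648 -0.758
  outer loop
   vertex 3.5 0.1 3.0
   vertex 0.3 0.1 3.3
   vertex 0.2 2.1 1.6
  endloop
 endfacet
 facet normal -0.016 -0.591 -0.807
  outer loop
   vertex 3.5 0.1 3.0
   vertex 0.2 2.1 1.6
   vertex 2.2 1.5 2.0
  endloop
 endfacet
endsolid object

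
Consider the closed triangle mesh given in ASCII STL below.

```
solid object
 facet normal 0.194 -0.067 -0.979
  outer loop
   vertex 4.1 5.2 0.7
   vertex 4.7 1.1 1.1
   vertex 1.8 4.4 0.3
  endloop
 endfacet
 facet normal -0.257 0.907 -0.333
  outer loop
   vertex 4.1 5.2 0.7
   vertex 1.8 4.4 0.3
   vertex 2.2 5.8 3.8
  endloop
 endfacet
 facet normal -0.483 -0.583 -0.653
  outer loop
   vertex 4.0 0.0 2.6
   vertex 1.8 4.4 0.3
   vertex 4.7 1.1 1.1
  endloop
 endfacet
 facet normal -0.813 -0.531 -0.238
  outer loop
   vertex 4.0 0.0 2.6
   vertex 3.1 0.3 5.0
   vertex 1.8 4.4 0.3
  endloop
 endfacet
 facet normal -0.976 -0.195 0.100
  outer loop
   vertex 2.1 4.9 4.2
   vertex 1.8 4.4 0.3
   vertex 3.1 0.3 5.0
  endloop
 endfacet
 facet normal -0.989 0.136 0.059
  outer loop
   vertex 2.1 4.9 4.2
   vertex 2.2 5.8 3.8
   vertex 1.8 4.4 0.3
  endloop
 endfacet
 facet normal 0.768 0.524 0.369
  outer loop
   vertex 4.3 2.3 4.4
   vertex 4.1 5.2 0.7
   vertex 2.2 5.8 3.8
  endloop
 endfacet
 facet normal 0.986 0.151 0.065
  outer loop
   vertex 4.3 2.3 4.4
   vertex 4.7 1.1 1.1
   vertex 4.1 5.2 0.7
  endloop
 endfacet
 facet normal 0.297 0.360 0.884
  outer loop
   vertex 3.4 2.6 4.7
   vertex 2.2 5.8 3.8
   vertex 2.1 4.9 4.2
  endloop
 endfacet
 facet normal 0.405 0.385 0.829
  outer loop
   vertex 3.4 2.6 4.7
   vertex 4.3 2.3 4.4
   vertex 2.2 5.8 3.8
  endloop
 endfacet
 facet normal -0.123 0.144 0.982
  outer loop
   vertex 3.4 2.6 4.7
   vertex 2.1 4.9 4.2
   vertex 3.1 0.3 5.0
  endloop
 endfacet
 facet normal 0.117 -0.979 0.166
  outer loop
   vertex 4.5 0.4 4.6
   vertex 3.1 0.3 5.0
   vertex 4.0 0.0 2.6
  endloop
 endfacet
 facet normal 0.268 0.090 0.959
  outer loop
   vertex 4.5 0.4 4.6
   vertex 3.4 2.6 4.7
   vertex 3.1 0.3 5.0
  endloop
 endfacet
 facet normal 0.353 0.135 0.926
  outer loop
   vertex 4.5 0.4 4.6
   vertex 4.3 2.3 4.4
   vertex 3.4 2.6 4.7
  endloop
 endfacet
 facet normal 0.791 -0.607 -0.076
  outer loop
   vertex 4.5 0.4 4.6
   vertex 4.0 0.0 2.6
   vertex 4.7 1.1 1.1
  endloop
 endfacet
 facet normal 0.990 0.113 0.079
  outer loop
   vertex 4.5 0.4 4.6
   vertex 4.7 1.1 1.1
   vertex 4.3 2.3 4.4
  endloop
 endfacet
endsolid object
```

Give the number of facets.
16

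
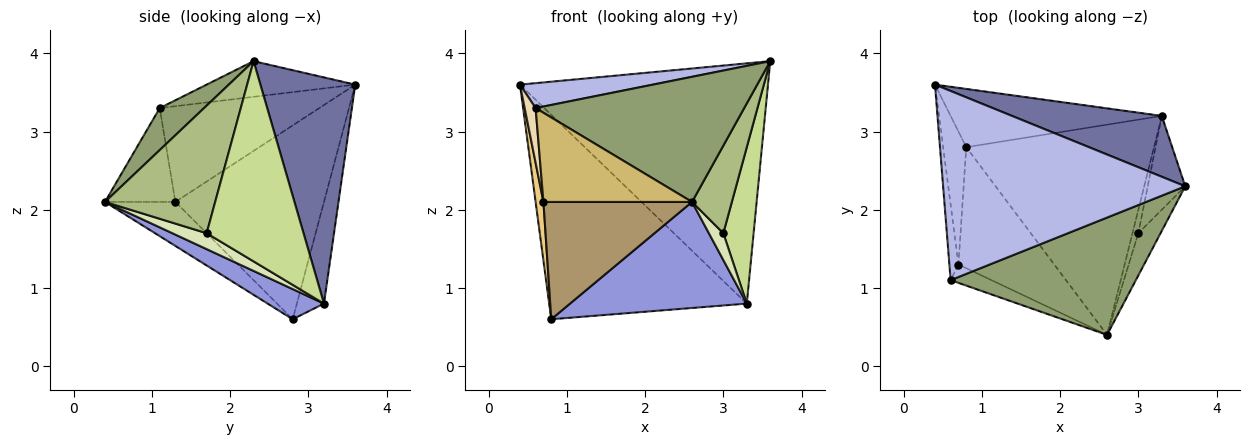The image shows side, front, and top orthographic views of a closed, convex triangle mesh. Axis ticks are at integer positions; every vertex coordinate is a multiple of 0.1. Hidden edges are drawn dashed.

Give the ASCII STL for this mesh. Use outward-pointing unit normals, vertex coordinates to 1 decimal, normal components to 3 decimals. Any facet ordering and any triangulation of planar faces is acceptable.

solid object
 facet normal 0.348 0.909 0.230
  outer loop
   vertex 3.3 3.2 0.8
   vertex 0.4 3.6 3.6
   vertex 3.6 2.3 3.9
  endloop
 endfacet
 facet normal -0.131 0.953 -0.272
  outer loop
   vertex 3.3 3.2 0.8
   vertex 0.8 2.8 0.6
   vertex 0.4 3.6 3.6
  endloop
 endfacet
 facet normal 0.142 -0.446 -0.884
  outer loop
   vertex 3.3 3.2 0.8
   vertex 2.6 0.4 2.1
   vertex 0.8 2.8 0.6
  endloop
 endfacet
 facet normal -0.144 -0.129 0.981
  outer loop
   vertex 0.6 1.1 3.3
   vertex 3.6 2.3 3.9
   vertex 0.4 3.6 3.6
  endloop
 endfacet
 facet normal 0.153 -0.721 0.676
  outer loop
   vertex 0.6 1.1 3.3
   vertex 2.6 0.4 2.1
   vertex 3.6 2.3 3.9
  endloop
 endfacet
 facet normal 0.928 -0.335 -0.162
  outer loop
   vertex 3.0 1.7 1.7
   vertex 3.6 2.3 3.9
   vertex 2.6 0.4 2.1
  endloop
 endfacet
 facet normal 0.940 -0.294 -0.176
  outer loop
   vertex 3.0 1.7 1.7
   vertex 3.3 3.2 0.8
   vertex 3.6 2.3 3.9
  endloop
 endfacet
 facet normal 0.873 -0.367 -0.322
  outer loop
   vertex 3.0 1.7 1.7
   vertex 2.6 0.4 2.1
   vertex 3.3 3.2 0.8
  endloop
 endfacet
 facet normal -0.313 -0.661 -0.682
  outer loop
   vertex 0.7 1.3 2.1
   vertex 0.8 2.8 0.6
   vertex 2.6 0.4 2.1
  endloop
 endfacet
 facet normal -0.421 -0.888 -0.183
  outer loop
   vertex 0.7 1.3 2.1
   vertex 2.6 0.4 2.1
   vertex 0.6 1.1 3.3
  endloop
 endfacet
 facet normal -0.992 -0.052 -0.118
  outer loop
   vertex 0.7 1.3 2.1
   vertex 0.4 3.6 3.6
   vertex 0.8 2.8 0.6
  endloop
 endfacet
 facet normal -0.993 -0.068 -0.094
  outer loop
   vertex 0.7 1.3 2.1
   vertex 0.6 1.1 3.3
   vertex 0.4 3.6 3.6
  endloop
 endfacet
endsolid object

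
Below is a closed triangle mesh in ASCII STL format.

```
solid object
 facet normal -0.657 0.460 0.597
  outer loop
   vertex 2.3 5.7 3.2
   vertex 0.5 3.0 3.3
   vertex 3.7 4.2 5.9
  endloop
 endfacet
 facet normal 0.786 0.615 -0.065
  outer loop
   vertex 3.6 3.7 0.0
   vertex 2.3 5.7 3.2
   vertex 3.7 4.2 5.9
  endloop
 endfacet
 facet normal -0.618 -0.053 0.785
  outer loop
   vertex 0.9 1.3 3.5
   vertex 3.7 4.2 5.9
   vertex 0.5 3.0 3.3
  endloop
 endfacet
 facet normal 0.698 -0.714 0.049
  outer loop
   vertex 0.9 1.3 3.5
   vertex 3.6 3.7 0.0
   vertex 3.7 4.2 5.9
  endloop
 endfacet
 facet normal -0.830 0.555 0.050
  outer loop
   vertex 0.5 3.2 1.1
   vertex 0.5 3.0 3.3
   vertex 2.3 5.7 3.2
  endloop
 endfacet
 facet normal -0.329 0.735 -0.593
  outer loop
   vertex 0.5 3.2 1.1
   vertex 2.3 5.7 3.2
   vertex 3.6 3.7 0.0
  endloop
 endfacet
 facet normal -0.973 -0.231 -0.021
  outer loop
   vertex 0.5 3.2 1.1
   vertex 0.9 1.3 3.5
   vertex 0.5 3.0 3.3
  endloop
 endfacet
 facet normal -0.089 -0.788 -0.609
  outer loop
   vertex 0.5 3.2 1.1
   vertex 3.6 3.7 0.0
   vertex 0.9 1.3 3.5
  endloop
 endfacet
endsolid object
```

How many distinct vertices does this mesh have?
6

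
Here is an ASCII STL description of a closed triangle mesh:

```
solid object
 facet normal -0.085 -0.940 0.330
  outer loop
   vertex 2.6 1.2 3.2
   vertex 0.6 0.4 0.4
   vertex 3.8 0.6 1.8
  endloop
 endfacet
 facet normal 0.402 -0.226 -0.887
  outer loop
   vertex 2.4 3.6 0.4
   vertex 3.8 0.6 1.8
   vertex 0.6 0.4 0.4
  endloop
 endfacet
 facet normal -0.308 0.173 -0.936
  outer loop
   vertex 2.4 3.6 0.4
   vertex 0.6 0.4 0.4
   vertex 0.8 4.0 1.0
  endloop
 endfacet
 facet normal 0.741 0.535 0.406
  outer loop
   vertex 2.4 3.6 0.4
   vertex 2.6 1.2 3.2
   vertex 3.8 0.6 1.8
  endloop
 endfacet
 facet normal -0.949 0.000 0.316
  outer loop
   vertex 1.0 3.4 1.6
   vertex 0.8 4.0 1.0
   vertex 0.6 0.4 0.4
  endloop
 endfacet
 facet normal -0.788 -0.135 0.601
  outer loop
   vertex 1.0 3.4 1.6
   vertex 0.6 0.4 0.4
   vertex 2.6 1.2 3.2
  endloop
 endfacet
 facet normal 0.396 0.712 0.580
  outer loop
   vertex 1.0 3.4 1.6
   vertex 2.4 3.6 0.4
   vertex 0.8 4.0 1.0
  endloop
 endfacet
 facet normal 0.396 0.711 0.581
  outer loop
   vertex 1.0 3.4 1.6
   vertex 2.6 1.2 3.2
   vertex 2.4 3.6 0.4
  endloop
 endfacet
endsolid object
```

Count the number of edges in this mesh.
12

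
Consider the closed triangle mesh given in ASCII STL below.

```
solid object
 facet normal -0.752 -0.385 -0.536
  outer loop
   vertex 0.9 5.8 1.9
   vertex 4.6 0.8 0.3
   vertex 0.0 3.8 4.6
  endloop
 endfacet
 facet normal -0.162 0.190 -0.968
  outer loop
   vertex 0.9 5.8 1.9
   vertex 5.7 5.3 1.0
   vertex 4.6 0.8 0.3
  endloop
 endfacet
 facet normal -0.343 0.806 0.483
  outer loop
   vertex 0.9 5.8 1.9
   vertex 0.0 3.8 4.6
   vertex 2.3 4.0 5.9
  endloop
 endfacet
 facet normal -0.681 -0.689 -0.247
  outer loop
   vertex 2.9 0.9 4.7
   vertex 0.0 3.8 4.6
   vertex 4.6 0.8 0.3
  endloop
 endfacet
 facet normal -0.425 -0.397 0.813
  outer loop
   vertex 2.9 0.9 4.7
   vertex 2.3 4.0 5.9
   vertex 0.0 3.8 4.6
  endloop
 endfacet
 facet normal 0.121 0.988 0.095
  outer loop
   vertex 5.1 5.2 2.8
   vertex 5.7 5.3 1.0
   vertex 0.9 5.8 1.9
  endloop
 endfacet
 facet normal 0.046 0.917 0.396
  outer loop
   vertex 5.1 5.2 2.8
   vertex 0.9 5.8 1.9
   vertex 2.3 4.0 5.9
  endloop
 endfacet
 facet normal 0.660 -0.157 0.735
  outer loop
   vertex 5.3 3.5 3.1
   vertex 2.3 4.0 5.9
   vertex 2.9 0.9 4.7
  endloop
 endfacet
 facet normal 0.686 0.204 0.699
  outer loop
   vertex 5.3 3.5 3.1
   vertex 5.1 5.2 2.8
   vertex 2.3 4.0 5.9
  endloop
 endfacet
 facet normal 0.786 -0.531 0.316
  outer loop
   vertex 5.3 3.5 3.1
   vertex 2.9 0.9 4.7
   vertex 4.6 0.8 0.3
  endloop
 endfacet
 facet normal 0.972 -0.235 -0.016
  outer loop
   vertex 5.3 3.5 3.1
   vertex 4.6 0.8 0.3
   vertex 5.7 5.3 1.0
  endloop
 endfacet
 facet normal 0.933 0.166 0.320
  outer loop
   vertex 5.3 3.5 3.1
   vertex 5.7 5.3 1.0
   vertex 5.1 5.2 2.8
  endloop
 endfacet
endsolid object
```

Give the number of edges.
18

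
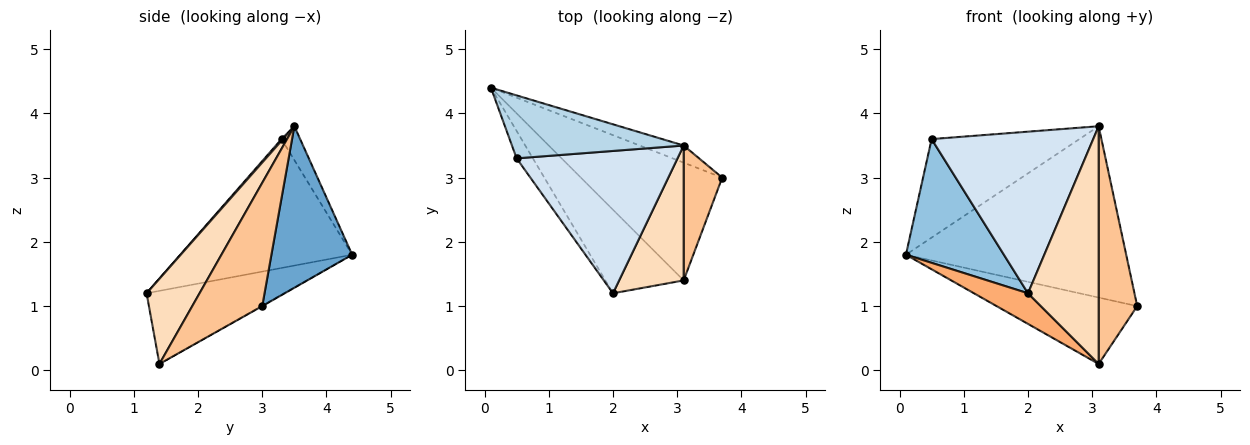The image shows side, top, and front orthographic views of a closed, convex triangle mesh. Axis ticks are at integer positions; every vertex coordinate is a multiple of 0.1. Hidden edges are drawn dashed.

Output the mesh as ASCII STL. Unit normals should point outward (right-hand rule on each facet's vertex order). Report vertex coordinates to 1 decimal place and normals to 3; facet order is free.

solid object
 facet normal 0.343 0.935 -0.093
  outer loop
   vertex 3.1 3.5 3.8
   vertex 3.7 3.0 1.0
   vertex 0.1 4.4 1.8
  endloop
 endfacet
 facet normal -0.864 -0.492 -0.109
  outer loop
   vertex 0.5 3.3 3.6
   vertex 0.1 4.4 1.8
   vertex 2.0 1.2 1.2
  endloop
 endfacet
 facet normal -0.106 0.838 0.536
  outer loop
   vertex 0.5 3.3 3.6
   vertex 3.1 3.5 3.8
   vertex 0.1 4.4 1.8
  endloop
 endfacet
 facet normal 0.007 -0.750 0.661
  outer loop
   vertex 0.5 3.3 3.6
   vertex 2.0 1.2 1.2
   vertex 3.1 3.5 3.8
  endloop
 endfacet
 facet normal -0.003 0.491 -0.871
  outer loop
   vertex 3.1 1.4 0.1
   vertex 0.1 4.4 1.8
   vertex 3.7 3.0 1.0
  endloop
 endfacet
 facet normal -0.659 -0.259 -0.706
  outer loop
   vertex 3.1 1.4 0.1
   vertex 2.0 1.2 1.2
   vertex 0.1 4.4 1.8
  endloop
 endfacet
 facet normal 0.845 -0.465 0.264
  outer loop
   vertex 3.1 1.4 0.1
   vertex 3.7 3.0 1.0
   vertex 3.1 3.5 3.8
  endloop
 endfacet
 facet normal 0.546 -0.729 0.414
  outer loop
   vertex 3.1 1.4 0.1
   vertex 3.1 3.5 3.8
   vertex 2.0 1.2 1.2
  endloop
 endfacet
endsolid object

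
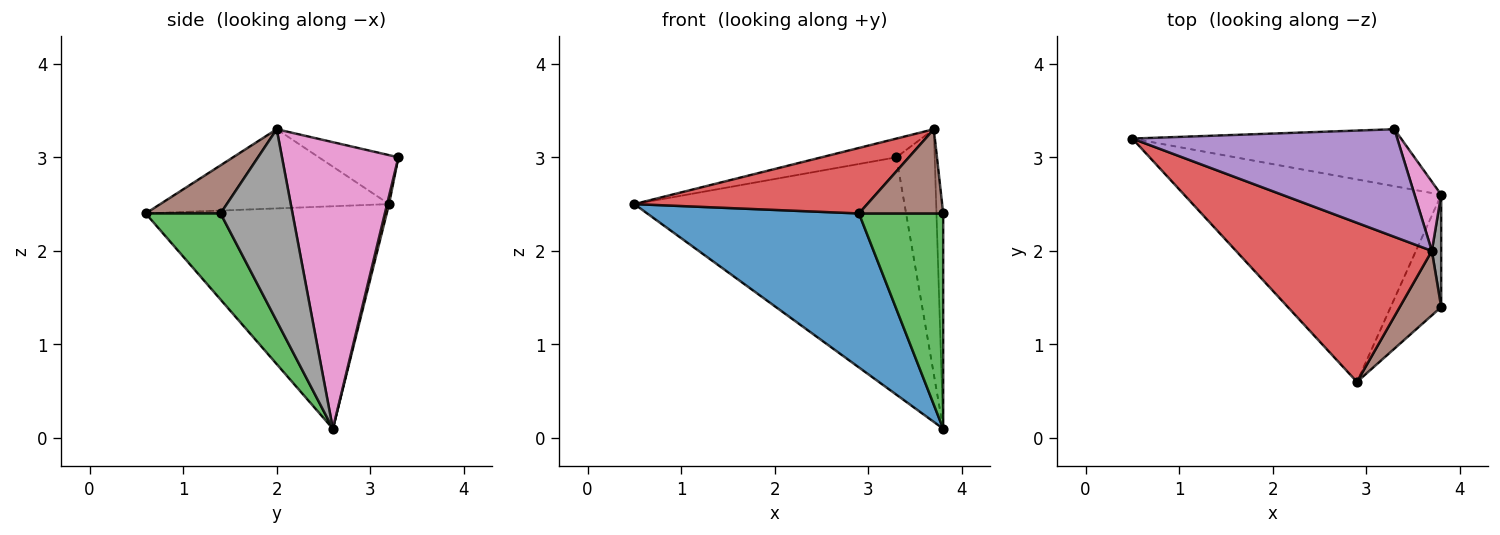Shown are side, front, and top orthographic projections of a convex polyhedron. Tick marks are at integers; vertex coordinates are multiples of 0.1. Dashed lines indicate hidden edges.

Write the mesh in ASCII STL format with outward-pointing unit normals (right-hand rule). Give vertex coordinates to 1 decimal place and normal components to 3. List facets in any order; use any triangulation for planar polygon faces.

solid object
 facet normal -0.567 -0.498 -0.655
  outer loop
   vertex 2.9 0.6 2.4
   vertex 0.5 3.2 2.5
   vertex 3.8 2.6 0.1
  endloop
 endfacet
 facet normal 0.007 0.972 -0.233
  outer loop
   vertex 3.3 3.3 3.0
   vertex 3.8 2.6 0.1
   vertex 0.5 3.2 2.5
  endloop
 endfacet
 facet normal 0.619 -0.696 -0.363
  outer loop
   vertex 3.8 1.4 2.4
   vertex 2.9 0.6 2.4
   vertex 3.8 2.6 0.1
  endloop
 endfacet
 facet normal -0.350 -0.357 0.866
  outer loop
   vertex 3.7 2.0 3.3
   vertex 0.5 3.2 2.5
   vertex 2.9 0.6 2.4
  endloop
 endfacet
 facet normal -0.179 0.169 0.969
  outer loop
   vertex 3.7 2.0 3.3
   vertex 3.3 3.3 3.0
   vertex 0.5 3.2 2.5
  endloop
 endfacet
 facet normal 0.577 -0.649 0.497
  outer loop
   vertex 3.7 2.0 3.3
   vertex 2.9 0.6 2.4
   vertex 3.8 1.4 2.4
  endloop
 endfacet
 facet normal 0.946 0.311 0.088
  outer loop
   vertex 3.7 2.0 3.3
   vertex 3.8 2.6 0.1
   vertex 3.3 3.3 3.0
  endloop
 endfacet
 facet normal 0.994 0.093 0.049
  outer loop
   vertex 3.7 2.0 3.3
   vertex 3.8 1.4 2.4
   vertex 3.8 2.6 0.1
  endloop
 endfacet
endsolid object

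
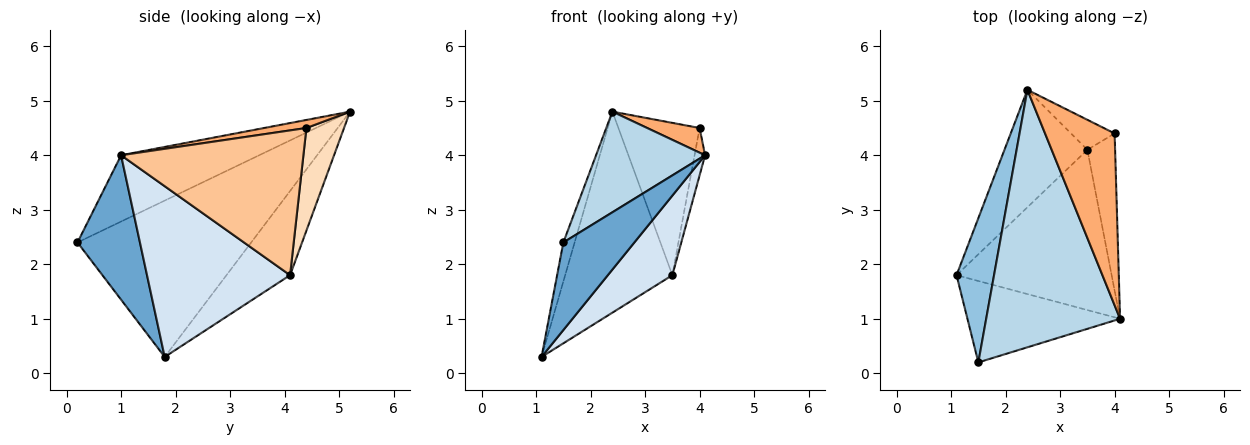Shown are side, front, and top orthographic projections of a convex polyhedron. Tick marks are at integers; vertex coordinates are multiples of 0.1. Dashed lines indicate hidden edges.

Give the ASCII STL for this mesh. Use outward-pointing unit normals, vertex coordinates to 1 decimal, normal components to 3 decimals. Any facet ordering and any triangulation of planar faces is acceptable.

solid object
 facet normal 0.542 -0.616 -0.572
  outer loop
   vertex 1.5 0.2 2.4
   vertex 1.1 1.8 0.3
   vertex 4.1 1.0 4.0
  endloop
 endfacet
 facet normal -0.970 0.063 0.233
  outer loop
   vertex 1.5 0.2 2.4
   vertex 2.4 5.2 4.8
   vertex 1.1 1.8 0.3
  endloop
 endfacet
 facet normal -0.419 -0.331 0.846
  outer loop
   vertex 1.5 0.2 2.4
   vertex 4.1 1.0 4.0
   vertex 2.4 5.2 4.8
  endloop
 endfacet
 facet normal 0.702 -0.317 -0.638
  outer loop
   vertex 3.5 4.1 1.8
   vertex 4.1 1.0 4.0
   vertex 1.1 1.8 0.3
  endloop
 endfacet
 facet normal -0.456 0.769 -0.449
  outer loop
   vertex 3.5 4.1 1.8
   vertex 1.1 1.8 0.3
   vertex 2.4 5.2 4.8
  endloop
 endfacet
 facet normal 0.114 -0.141 0.983
  outer loop
   vertex 4.0 4.4 4.5
   vertex 2.4 5.2 4.8
   vertex 4.1 1.0 4.0
  endloop
 endfacet
 facet normal 0.981 0.056 -0.188
  outer loop
   vertex 4.0 4.4 4.5
   vertex 4.1 1.0 4.0
   vertex 3.5 4.1 1.8
  endloop
 endfacet
 facet normal 0.414 0.893 -0.176
  outer loop
   vertex 4.0 4.4 4.5
   vertex 3.5 4.1 1.8
   vertex 2.4 5.2 4.8
  endloop
 endfacet
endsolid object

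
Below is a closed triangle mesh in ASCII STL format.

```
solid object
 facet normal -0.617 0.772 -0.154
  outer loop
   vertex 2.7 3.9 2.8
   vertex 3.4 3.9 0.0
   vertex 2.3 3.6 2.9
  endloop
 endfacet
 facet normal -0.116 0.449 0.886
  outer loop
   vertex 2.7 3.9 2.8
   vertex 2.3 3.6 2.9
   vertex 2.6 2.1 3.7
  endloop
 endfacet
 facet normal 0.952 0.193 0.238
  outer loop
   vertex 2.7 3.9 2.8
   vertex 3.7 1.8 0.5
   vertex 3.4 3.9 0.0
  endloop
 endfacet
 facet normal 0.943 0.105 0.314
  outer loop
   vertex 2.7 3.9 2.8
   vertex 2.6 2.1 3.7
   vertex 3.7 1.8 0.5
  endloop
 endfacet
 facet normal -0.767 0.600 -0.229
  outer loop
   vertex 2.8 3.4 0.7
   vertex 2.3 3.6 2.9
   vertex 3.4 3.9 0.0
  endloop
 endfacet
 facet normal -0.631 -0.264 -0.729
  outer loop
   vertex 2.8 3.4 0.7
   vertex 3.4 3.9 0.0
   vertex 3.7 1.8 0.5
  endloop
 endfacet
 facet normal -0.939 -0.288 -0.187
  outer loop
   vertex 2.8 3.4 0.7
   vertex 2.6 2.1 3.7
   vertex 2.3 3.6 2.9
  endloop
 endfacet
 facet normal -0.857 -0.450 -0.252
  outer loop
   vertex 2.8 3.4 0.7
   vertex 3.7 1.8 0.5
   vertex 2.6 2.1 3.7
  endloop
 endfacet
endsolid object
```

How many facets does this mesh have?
8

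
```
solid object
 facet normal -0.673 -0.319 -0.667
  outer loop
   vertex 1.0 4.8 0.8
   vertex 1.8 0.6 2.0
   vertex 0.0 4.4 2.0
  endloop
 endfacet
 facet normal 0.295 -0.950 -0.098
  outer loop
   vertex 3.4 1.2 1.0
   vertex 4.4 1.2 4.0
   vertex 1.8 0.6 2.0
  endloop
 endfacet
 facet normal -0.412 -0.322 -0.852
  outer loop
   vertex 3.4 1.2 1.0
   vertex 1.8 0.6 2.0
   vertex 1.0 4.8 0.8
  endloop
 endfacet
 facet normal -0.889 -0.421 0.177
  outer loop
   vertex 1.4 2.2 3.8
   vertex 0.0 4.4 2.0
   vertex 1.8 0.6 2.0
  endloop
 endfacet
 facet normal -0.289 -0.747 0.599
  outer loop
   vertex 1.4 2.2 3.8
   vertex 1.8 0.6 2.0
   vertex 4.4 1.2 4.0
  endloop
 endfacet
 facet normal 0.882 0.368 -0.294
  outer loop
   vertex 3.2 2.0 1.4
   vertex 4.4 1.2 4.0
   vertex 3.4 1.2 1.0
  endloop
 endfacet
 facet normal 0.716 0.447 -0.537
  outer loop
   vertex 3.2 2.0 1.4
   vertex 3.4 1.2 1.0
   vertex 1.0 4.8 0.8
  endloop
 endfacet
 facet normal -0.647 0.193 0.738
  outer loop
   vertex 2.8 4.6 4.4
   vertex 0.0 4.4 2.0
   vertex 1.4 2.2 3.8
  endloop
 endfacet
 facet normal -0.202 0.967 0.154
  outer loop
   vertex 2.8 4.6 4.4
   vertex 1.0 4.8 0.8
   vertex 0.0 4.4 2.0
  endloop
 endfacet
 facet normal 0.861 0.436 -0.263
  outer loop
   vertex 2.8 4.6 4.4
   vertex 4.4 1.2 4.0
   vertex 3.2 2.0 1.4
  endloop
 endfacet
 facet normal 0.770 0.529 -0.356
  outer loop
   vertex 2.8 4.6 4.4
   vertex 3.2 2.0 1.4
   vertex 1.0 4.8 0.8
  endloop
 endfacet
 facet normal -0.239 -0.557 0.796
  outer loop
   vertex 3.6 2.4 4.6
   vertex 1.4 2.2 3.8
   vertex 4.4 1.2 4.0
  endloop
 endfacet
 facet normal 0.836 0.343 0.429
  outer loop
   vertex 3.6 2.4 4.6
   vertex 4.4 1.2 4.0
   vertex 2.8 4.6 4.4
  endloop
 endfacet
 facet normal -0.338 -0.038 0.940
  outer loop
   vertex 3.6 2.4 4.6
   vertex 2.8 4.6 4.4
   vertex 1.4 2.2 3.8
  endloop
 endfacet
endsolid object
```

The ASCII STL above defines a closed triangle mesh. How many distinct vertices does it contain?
9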